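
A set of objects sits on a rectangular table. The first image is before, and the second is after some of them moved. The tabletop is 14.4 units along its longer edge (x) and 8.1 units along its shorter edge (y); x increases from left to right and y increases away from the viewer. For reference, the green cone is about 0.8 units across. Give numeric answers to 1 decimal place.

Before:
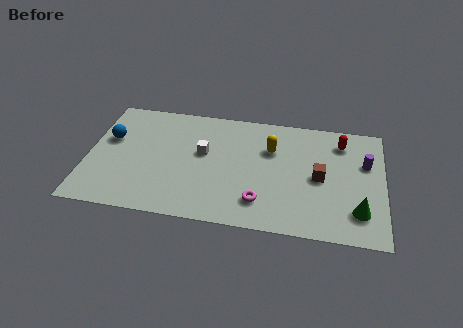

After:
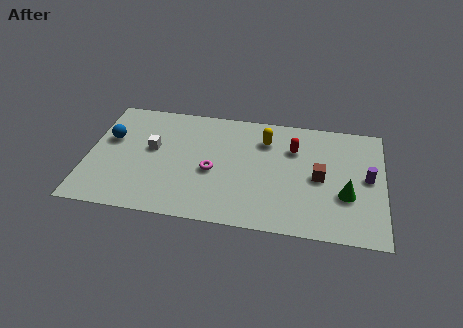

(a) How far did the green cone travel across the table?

1.2

The green cone moved from about (13.2, 1.9) to (12.6, 2.9), a distance of √(0.6² + 1.0²) ≈ 1.2.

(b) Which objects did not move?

the blue sphere and the brown cube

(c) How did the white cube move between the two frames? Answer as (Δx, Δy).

(-2.5, -0.1)

From the two frames, the white cube sits at roughly (5.6, 4.7) before and (3.1, 4.6) after.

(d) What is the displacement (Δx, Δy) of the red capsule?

(-2.3, -0.8)

The red capsule started near (12.3, 6.5) and ended near (10.0, 5.7).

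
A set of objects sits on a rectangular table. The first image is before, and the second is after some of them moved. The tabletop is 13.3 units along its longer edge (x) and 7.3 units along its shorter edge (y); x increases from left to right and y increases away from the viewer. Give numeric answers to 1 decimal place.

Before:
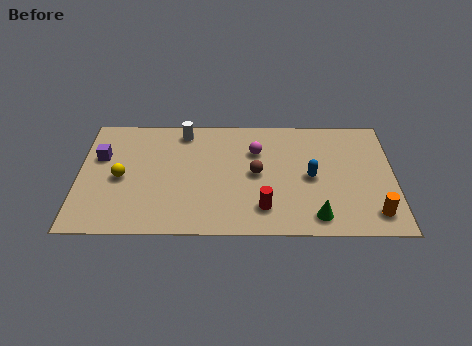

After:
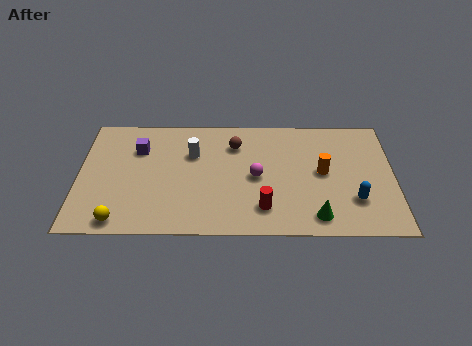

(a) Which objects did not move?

the red cylinder and the green cone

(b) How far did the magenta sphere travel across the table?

1.6

The magenta sphere was near (7.5, 5.1) before and (7.5, 3.5) after, so it travelled √(0.0² + 1.6²) ≈ 1.6 units.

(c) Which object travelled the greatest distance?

the orange cylinder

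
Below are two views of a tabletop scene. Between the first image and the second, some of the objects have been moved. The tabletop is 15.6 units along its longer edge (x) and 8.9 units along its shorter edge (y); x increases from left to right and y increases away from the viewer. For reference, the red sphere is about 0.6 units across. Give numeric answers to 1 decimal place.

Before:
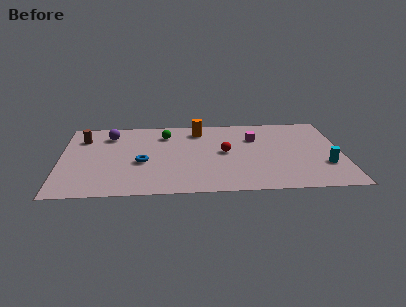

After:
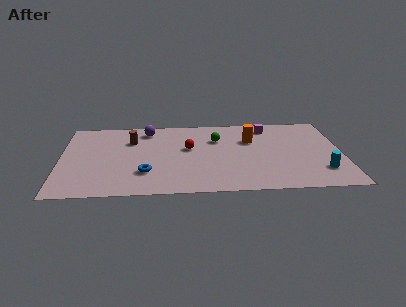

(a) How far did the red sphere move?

2.1

The red sphere was near (9.1, 4.6) before and (7.1, 5.2) after, so it travelled √(2.0² + 0.6²) ≈ 2.1 units.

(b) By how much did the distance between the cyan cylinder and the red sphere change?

+2.1

Before: roughly 5.8 units apart; after: 7.9. That's 2.1 units further apart.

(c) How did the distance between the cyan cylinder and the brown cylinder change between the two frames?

-2.7

They were about 14.0 units apart before and 11.3 after — 2.7 units closer together.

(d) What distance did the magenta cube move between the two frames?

1.5

The magenta cube was near (10.8, 6.2) before and (11.6, 7.5) after, so it travelled √(0.8² + 1.3²) ≈ 1.5 units.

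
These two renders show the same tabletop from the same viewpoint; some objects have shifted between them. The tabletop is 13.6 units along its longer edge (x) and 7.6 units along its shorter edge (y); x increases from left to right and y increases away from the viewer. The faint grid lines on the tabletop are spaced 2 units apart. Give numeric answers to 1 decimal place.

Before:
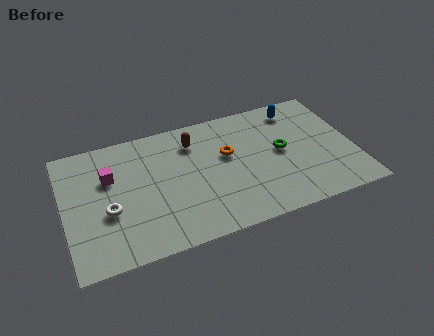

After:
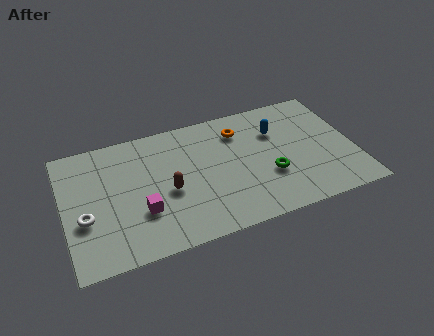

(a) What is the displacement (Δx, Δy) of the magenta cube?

(1.3, -2.5)

The magenta cube started near (2.2, 5.0) and ended near (3.5, 2.5).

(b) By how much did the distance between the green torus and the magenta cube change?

-2.1

The distance was about 8.1 in the first image and 6.0 in the second, so they moved 2.1 units closer together.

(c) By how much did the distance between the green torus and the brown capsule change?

+0.3

The distance was about 4.4 in the first image and 4.7 in the second, so they moved 0.3 units further apart.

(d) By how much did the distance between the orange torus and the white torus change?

+2.2

Before: roughly 5.9 units apart; after: 8.1. That's 2.2 units further apart.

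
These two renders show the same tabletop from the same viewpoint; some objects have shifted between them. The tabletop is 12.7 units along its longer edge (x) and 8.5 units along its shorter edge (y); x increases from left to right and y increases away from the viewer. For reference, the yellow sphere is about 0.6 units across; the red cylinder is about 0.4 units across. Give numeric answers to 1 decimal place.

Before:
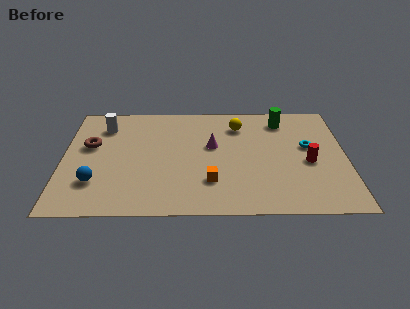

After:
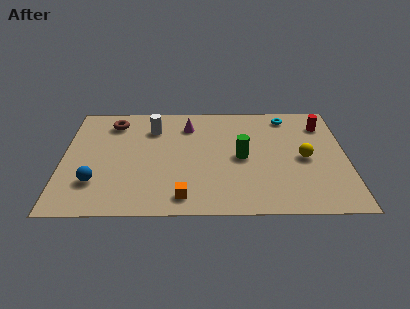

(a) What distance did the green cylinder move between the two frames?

3.5

From (9.9, 7.0) to (8.0, 4.1), the green cylinder covered √(1.9² + 2.9²) ≈ 3.5 units.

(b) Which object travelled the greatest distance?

the yellow sphere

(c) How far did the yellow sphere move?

3.9

The yellow sphere moved from about (7.9, 6.6) to (10.8, 4.0), a distance of √(2.9² + 2.6²) ≈ 3.9.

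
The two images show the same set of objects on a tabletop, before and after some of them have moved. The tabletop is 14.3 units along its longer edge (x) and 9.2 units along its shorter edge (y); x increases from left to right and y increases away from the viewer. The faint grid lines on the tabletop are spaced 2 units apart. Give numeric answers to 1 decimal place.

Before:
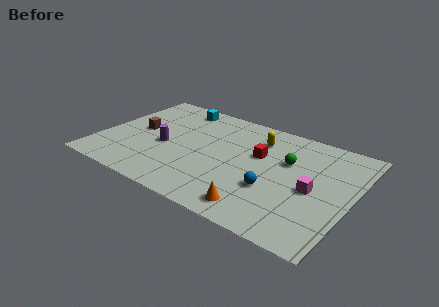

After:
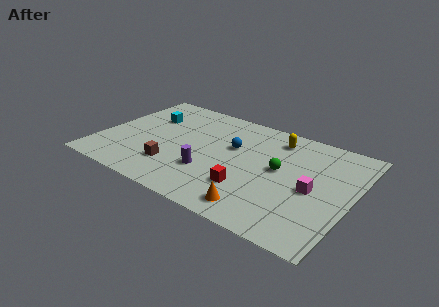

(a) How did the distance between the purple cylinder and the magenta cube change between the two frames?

-2.7

Before: roughly 8.5 units apart; after: 5.8. That's 2.7 units closer together.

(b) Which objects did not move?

the magenta cube and the orange cone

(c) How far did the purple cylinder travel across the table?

3.0

The purple cylinder was near (3.7, 4.0) before and (6.5, 2.9) after, so it travelled √(2.8² + 1.1²) ≈ 3.0 units.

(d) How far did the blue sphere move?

3.7

From (10.1, 3.2) to (7.4, 5.7), the blue sphere covered √(2.7² + 2.5²) ≈ 3.7 units.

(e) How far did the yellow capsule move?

1.1

The yellow capsule was near (8.6, 7.1) before and (9.6, 7.6) after, so it travelled √(1.0² + 0.5²) ≈ 1.1 units.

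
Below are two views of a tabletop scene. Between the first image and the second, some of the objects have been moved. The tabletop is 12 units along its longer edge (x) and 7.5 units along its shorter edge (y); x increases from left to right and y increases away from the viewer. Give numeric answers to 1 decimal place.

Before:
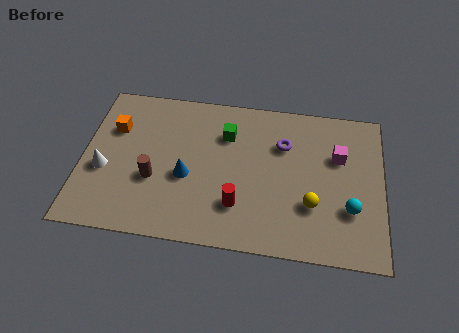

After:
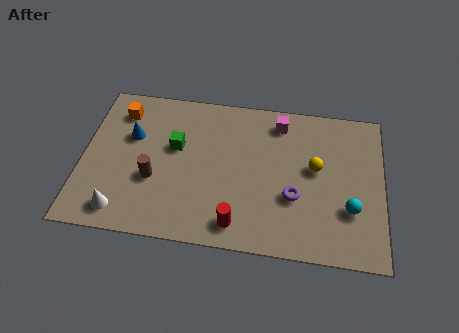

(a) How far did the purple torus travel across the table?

2.5

The purple torus was near (8.0, 5.2) before and (8.5, 2.7) after, so it travelled √(0.5² + 2.5²) ≈ 2.5 units.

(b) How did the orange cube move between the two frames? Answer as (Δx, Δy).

(0.2, 0.9)

From the two frames, the orange cube sits at roughly (1.2, 5.1) before and (1.4, 6.0) after.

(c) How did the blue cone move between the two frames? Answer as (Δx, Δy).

(-2.3, 1.7)

The blue cone started near (4.2, 3.1) and ended near (1.9, 4.8).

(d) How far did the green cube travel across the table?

2.2

The green cube moved from about (5.7, 5.4) to (3.7, 4.5), a distance of √(2.0² + 0.9²) ≈ 2.2.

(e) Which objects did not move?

the cyan sphere and the brown cylinder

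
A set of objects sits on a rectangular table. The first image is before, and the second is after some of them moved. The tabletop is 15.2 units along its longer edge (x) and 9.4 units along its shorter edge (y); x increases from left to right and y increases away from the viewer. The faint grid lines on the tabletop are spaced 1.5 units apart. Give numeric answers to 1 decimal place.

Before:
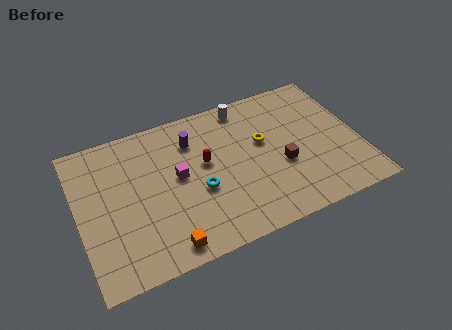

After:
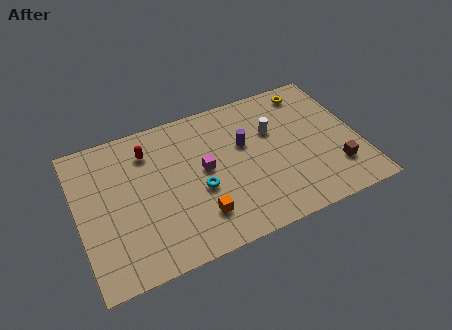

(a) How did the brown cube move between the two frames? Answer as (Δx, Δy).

(2.8, -1.3)

The brown cube was at about (10.9, 3.7) and moved to about (13.7, 2.4).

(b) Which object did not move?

the cyan torus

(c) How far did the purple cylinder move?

3.0

The purple cylinder was near (6.4, 7.1) before and (9.1, 5.8) after, so it travelled √(2.7² + 1.3²) ≈ 3.0 units.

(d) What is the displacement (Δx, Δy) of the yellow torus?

(2.9, 2.5)

The yellow torus started near (10.1, 5.6) and ended near (13.0, 8.1).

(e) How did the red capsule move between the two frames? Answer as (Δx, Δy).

(-2.9, 1.9)

The red capsule was at about (6.9, 5.4) and moved to about (4.0, 7.3).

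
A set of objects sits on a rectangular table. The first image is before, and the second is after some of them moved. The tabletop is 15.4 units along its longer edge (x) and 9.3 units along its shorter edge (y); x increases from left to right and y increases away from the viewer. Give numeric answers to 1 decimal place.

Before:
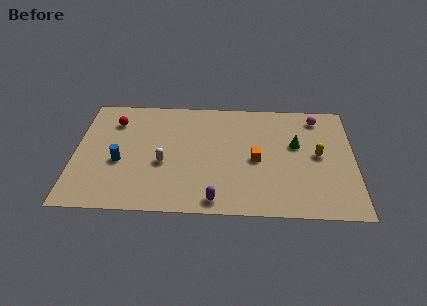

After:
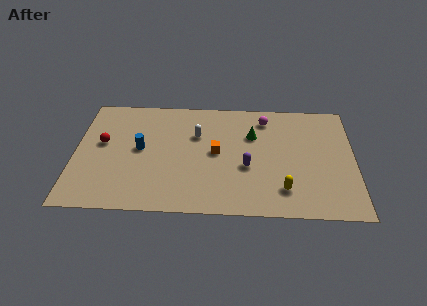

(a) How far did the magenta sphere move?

2.9

From (13.4, 7.9) to (10.5, 7.7), the magenta sphere covered √(2.9² + 0.2²) ≈ 2.9 units.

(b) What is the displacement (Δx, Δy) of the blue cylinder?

(1.1, 1.1)

The blue cylinder started near (2.5, 3.8) and ended near (3.6, 4.9).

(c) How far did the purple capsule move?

3.2

The purple capsule was near (7.8, 1.0) before and (9.5, 3.7) after, so it travelled √(1.7² + 2.7²) ≈ 3.2 units.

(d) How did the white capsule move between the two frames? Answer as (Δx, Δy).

(1.8, 2.4)

The white capsule was at about (4.9, 3.8) and moved to about (6.7, 6.2).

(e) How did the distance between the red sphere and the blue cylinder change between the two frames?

-1.2

They were about 3.3 units apart before and 2.1 after — 1.2 units closer together.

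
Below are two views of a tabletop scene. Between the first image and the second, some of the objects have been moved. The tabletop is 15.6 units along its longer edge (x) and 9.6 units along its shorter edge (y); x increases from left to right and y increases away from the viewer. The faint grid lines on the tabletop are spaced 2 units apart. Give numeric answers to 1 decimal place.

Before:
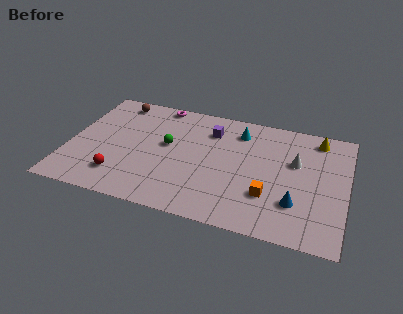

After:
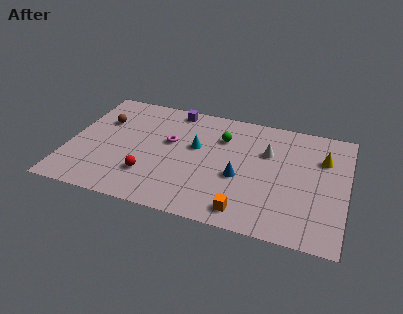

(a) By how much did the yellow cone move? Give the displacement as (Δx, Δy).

(0.4, -1.6)

The yellow cone was at about (13.8, 8.3) and moved to about (14.2, 6.7).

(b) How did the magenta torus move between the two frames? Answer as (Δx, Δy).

(0.9, -3.1)

The magenta torus started near (4.7, 8.8) and ended near (5.6, 5.7).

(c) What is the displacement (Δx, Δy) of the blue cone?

(-3.2, 1.2)

From the two frames, the blue cone sits at roughly (12.9, 2.7) before and (9.7, 3.9) after.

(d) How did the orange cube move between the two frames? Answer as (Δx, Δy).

(-1.2, -1.6)

From the two frames, the orange cube sits at roughly (11.4, 2.9) before and (10.2, 1.3) after.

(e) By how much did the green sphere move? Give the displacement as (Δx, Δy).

(3.0, 1.5)

From the two frames, the green sphere sits at roughly (5.5, 5.4) before and (8.5, 6.9) after.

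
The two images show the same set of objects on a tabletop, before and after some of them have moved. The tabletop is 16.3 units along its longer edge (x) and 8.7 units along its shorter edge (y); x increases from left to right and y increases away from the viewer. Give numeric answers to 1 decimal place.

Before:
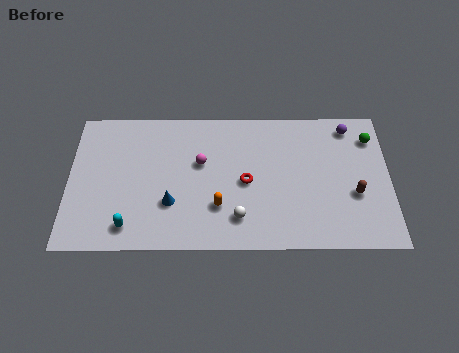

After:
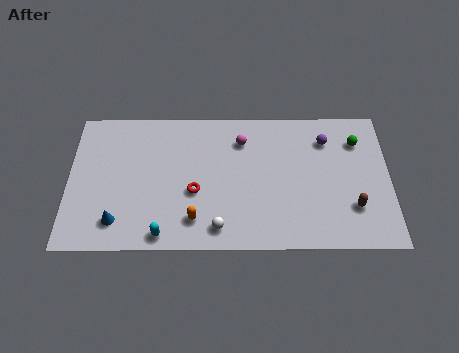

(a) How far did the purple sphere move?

1.4

The purple sphere was near (14.3, 7.5) before and (13.1, 6.7) after, so it travelled √(1.2² + 0.8²) ≈ 1.4 units.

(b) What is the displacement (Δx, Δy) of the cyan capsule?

(1.7, -0.5)

The cyan capsule was at about (3.1, 1.4) and moved to about (4.8, 0.9).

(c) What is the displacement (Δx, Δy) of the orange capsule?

(-1.2, -0.8)

From the two frames, the orange capsule sits at roughly (7.6, 2.6) before and (6.4, 1.8) after.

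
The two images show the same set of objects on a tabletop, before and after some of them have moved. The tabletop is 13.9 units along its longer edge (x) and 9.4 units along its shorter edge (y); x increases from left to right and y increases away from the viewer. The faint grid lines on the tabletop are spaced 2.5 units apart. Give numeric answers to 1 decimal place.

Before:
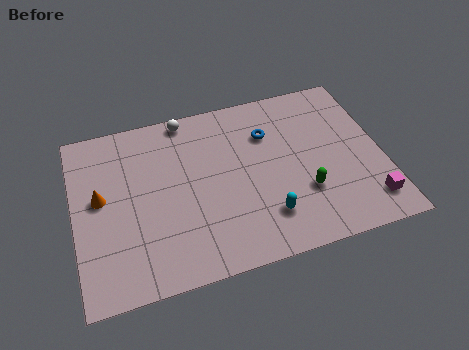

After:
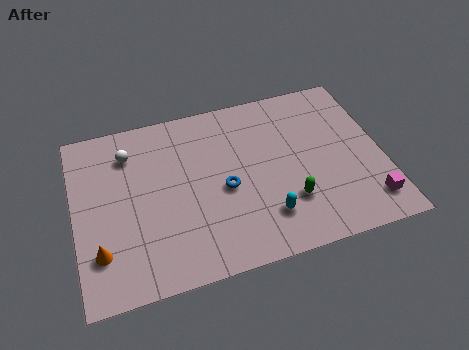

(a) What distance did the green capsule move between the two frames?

0.8

The green capsule was near (10.2, 3.0) before and (9.5, 2.7) after, so it travelled √(0.7² + 0.3²) ≈ 0.8 units.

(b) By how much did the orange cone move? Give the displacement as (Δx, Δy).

(-0.2, -2.8)

The orange cone started near (1.2, 5.2) and ended near (1.0, 2.4).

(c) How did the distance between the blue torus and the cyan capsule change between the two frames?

-1.9

The distance was about 4.5 in the first image and 2.6 in the second, so they moved 1.9 units closer together.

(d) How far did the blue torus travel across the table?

3.3

The blue torus was near (8.9, 6.7) before and (6.7, 4.2) after, so it travelled √(2.2² + 2.5²) ≈ 3.3 units.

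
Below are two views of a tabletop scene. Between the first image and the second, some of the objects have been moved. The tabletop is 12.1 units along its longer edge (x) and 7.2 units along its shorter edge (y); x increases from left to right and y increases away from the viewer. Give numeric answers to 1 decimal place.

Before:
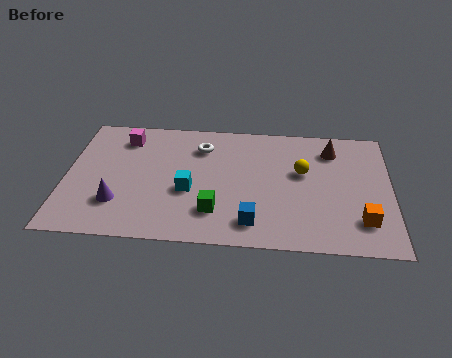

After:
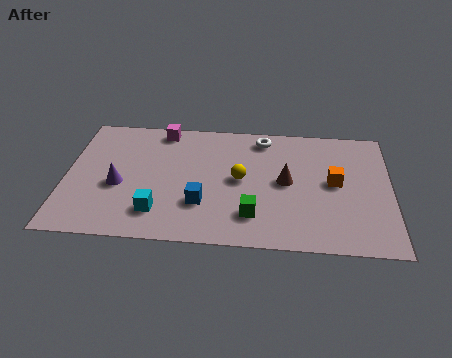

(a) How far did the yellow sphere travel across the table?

2.4

From (8.8, 4.3) to (6.5, 3.7), the yellow sphere covered √(2.3² + 0.6²) ≈ 2.4 units.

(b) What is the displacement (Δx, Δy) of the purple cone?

(0.0, 1.0)

The purple cone started near (2.0, 2.0) and ended near (2.0, 3.0).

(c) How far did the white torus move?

2.4

The white torus moved from about (5.0, 5.5) to (7.3, 6.2), a distance of √(2.3² + 0.7²) ≈ 2.4.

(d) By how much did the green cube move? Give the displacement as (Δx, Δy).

(1.4, -0.1)

From the two frames, the green cube sits at roughly (5.6, 1.8) before and (7.0, 1.7) after.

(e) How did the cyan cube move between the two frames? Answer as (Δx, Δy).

(-1.1, -1.3)

The cyan cube started near (4.6, 2.9) and ended near (3.5, 1.6).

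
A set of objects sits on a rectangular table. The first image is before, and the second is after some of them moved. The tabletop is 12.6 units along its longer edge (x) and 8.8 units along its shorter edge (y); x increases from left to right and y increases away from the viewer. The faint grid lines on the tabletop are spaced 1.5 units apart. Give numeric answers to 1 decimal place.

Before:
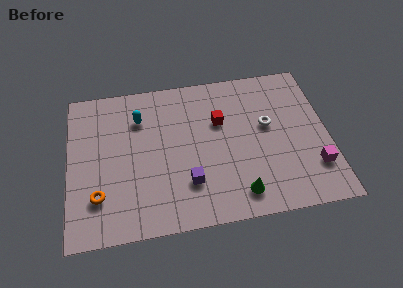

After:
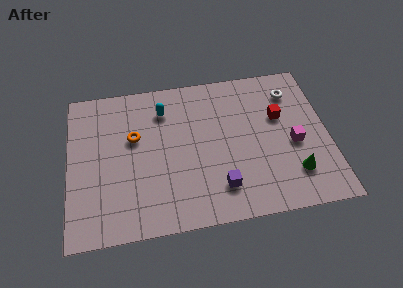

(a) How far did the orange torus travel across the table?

3.6

From (1.4, 2.3) to (3.2, 5.4), the orange torus covered √(1.8² + 3.1²) ≈ 3.6 units.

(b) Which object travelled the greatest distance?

the orange torus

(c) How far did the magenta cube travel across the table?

1.7

From (11.8, 2.3) to (10.9, 3.8), the magenta cube covered √(0.9² + 1.5²) ≈ 1.7 units.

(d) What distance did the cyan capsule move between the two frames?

1.2

The cyan capsule moved from about (3.5, 6.5) to (4.7, 6.8), a distance of √(1.2² + 0.3²) ≈ 1.2.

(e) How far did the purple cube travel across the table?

1.6

The purple cube moved from about (5.7, 2.4) to (7.2, 1.9), a distance of √(1.5² + 0.5²) ≈ 1.6.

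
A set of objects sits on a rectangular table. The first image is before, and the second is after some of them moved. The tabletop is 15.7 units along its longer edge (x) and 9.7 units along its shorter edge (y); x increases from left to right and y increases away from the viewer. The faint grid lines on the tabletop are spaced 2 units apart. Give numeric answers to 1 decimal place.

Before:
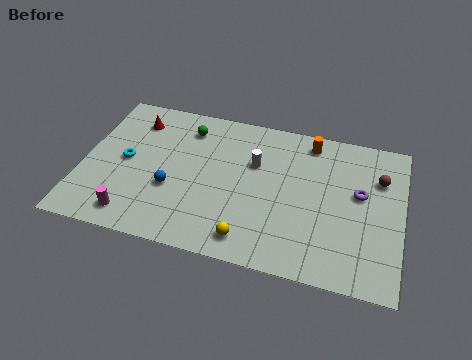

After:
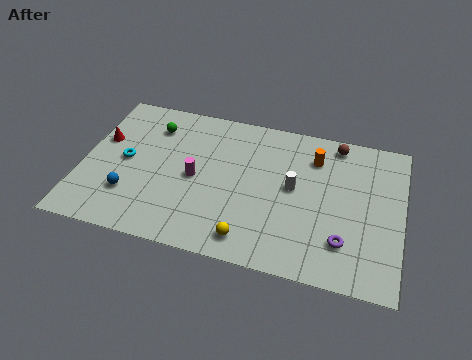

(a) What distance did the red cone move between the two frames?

2.3

The red cone moved from about (2.3, 7.7) to (0.8, 6.0), a distance of √(1.5² + 1.7²) ≈ 2.3.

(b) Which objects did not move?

the cyan torus and the yellow sphere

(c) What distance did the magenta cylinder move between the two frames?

4.3

The magenta cylinder was near (2.8, 1.4) before and (5.6, 4.6) after, so it travelled √(2.8² + 3.2²) ≈ 4.3 units.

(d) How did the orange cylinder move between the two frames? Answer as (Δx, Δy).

(0.3, -1.0)

From the two frames, the orange cylinder sits at roughly (11.0, 8.4) before and (11.3, 7.4) after.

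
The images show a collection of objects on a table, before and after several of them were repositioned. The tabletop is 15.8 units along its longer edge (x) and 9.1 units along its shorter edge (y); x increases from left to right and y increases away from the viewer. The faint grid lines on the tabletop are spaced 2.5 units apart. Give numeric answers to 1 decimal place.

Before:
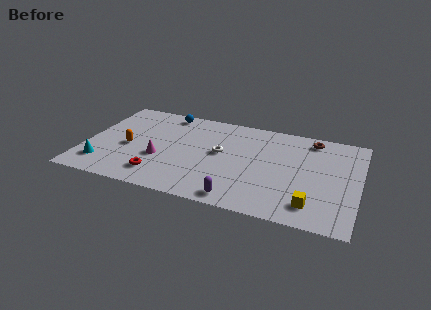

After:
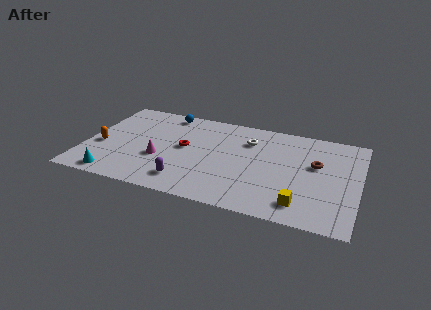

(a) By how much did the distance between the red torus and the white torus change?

-0.6

They were about 4.6 units apart before and 4.0 after — 0.6 units closer together.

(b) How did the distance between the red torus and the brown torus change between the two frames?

-2.8

Before: roughly 10.4 units apart; after: 7.6. That's 2.8 units closer together.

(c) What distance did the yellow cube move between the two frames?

0.6

From (13.3, 1.7) to (12.7, 1.6), the yellow cube covered √(0.6² + 0.1²) ≈ 0.6 units.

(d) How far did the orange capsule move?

1.6

The orange capsule moved from about (2.5, 4.0) to (0.9, 3.7), a distance of √(1.6² + 0.3²) ≈ 1.6.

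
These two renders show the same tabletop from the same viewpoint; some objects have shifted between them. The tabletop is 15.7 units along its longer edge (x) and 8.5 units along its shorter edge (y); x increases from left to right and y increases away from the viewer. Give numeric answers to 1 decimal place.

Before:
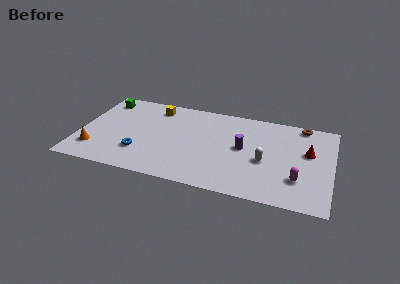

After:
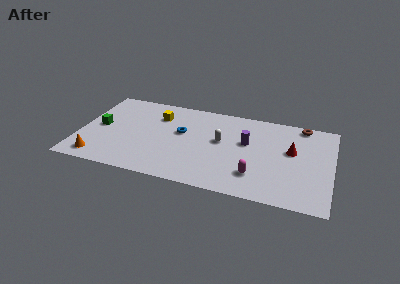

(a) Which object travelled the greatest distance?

the blue torus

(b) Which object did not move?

the brown torus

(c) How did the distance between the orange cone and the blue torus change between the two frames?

+3.4

The distance was about 2.8 in the first image and 6.2 in the second, so they moved 3.4 units further apart.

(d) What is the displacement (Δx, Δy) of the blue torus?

(2.4, 2.6)

The blue torus started near (3.9, 2.4) and ended near (6.3, 5.0).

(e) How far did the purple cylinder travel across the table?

0.6

The purple cylinder was near (10.2, 4.5) before and (10.4, 5.1) after, so it travelled √(0.2² + 0.6²) ≈ 0.6 units.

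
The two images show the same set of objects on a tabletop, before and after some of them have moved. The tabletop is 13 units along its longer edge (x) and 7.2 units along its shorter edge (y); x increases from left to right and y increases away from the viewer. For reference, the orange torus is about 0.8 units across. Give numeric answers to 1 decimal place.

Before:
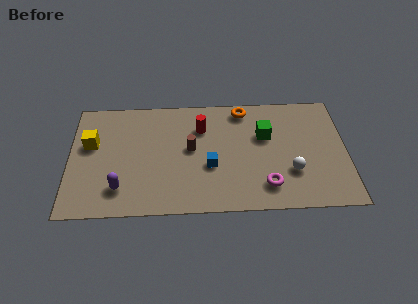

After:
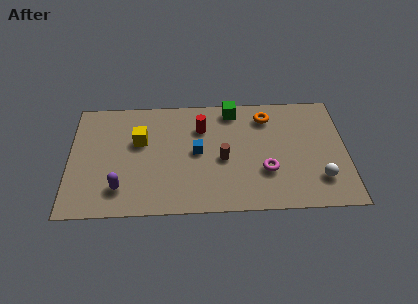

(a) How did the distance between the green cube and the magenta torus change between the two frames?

+1.1

They were about 3.1 units apart before and 4.2 after — 1.1 units further apart.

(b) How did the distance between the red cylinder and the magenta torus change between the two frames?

-0.7

They were about 4.8 units apart before and 4.1 after — 0.7 units closer together.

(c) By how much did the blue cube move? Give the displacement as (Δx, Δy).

(-0.6, 0.9)

The blue cube was at about (6.6, 2.8) and moved to about (6.0, 3.7).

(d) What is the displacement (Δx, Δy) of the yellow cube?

(2.3, 0.1)

From the two frames, the yellow cube sits at roughly (1.0, 4.4) before and (3.3, 4.5) after.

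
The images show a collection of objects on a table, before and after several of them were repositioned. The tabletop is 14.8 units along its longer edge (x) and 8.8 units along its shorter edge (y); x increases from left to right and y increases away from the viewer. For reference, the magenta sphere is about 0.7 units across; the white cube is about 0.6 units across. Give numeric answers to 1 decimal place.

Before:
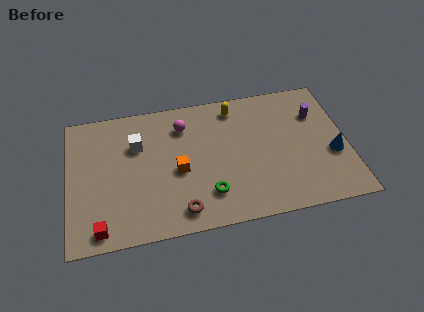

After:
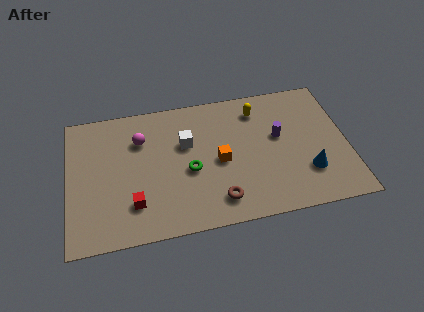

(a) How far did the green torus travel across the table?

1.9

The green torus moved from about (7.3, 2.1) to (6.4, 3.8), a distance of √(0.9² + 1.7²) ≈ 1.9.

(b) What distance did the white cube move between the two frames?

2.6

The white cube moved from about (3.7, 6.0) to (6.3, 5.6), a distance of √(2.6² + 0.4²) ≈ 2.6.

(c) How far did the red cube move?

2.2

The red cube moved from about (1.6, 1.0) to (3.4, 2.2), a distance of √(1.8² + 1.2²) ≈ 2.2.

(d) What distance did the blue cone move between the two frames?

1.7

The blue cone was near (14.0, 3.4) before and (12.6, 2.5) after, so it travelled √(1.4² + 0.9²) ≈ 1.7 units.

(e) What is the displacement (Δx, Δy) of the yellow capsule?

(1.2, -0.4)

From the two frames, the yellow capsule sits at roughly (9.0, 7.5) before and (10.2, 7.1) after.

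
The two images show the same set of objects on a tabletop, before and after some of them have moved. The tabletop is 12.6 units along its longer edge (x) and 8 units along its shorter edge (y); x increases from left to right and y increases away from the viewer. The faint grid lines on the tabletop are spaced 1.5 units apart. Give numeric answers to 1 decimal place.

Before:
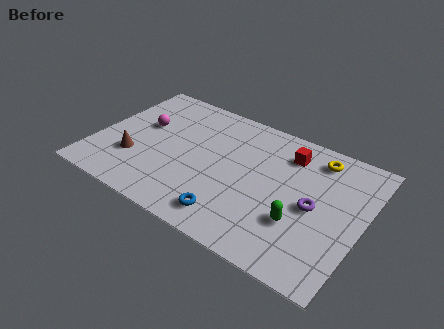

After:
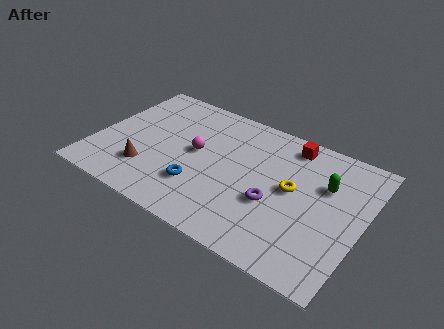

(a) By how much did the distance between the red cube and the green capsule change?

-1.4

The distance was about 3.9 in the first image and 2.5 in the second, so they moved 1.4 units closer together.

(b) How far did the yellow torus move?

2.5

The yellow torus moved from about (10.1, 6.7) to (9.3, 4.3), a distance of √(0.8² + 2.4²) ≈ 2.5.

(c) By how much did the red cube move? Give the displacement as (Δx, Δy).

(0.0, 0.6)

From the two frames, the red cube sits at roughly (8.8, 6.3) before and (8.8, 6.9) after.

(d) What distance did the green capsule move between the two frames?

2.8

The green capsule was near (9.9, 2.6) before and (10.7, 5.3) after, so it travelled √(0.8² + 2.7²) ≈ 2.8 units.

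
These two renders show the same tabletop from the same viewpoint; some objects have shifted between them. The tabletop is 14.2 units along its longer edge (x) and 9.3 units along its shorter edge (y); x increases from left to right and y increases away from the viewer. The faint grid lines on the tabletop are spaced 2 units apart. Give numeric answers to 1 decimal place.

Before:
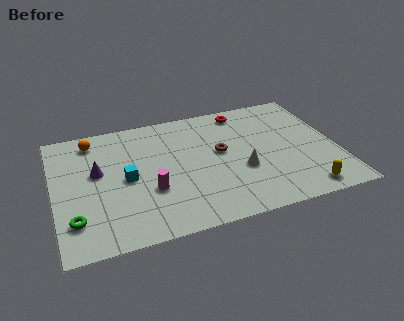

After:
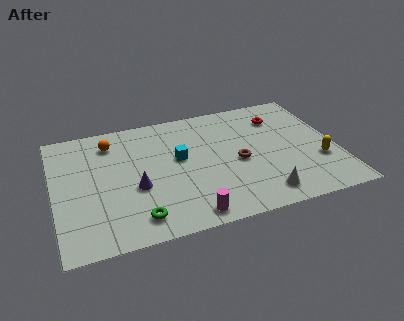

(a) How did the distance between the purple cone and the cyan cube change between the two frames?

+1.1

They were about 1.7 units apart before and 2.8 after — 1.1 units further apart.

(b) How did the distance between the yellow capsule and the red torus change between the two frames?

-3.1

Before: roughly 7.4 units apart; after: 4.3. That's 3.1 units closer together.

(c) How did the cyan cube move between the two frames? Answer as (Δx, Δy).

(2.7, 0.8)

From the two frames, the cyan cube sits at roughly (3.6, 4.5) before and (6.3, 5.3) after.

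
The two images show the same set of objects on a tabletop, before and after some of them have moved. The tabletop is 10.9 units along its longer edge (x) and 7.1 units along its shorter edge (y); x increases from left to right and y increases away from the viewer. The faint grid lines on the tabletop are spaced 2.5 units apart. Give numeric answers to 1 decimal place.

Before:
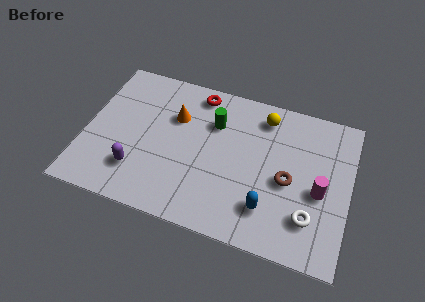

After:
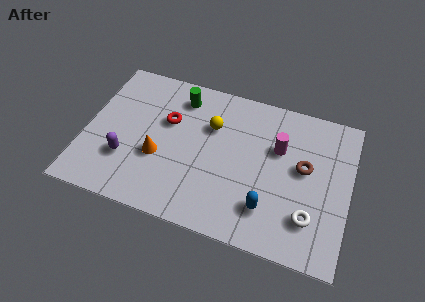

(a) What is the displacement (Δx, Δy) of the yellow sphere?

(-2.1, -1.1)

The yellow sphere started near (7.2, 5.9) and ended near (5.1, 4.8).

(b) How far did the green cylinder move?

1.7

From (5.2, 5.0) to (3.7, 5.8), the green cylinder covered √(1.5² + 0.8²) ≈ 1.7 units.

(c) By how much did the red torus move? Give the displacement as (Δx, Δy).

(-1.1, -1.7)

The red torus was at about (4.4, 6.2) and moved to about (3.3, 4.5).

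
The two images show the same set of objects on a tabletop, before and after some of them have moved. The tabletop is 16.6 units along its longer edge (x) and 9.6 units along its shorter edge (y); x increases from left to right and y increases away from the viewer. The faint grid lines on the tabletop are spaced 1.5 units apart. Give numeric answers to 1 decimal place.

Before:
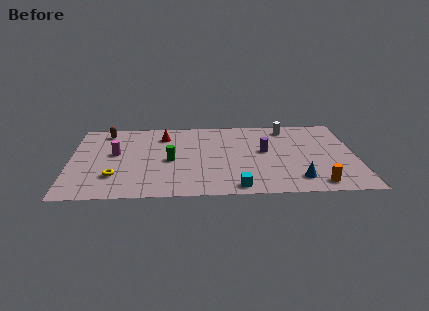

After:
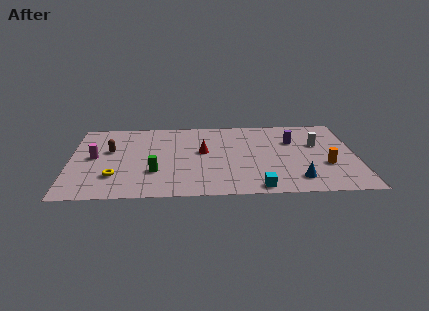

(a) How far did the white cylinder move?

2.8

The white cylinder moved from about (12.7, 8.2) to (14.4, 6.0), a distance of √(1.7² + 2.2²) ≈ 2.8.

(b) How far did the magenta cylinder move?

1.3

The magenta cylinder moved from about (2.6, 5.4) to (1.4, 5.0), a distance of √(1.2² + 0.4²) ≈ 1.3.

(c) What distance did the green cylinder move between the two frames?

1.7

The green cylinder moved from about (5.8, 4.4) to (4.9, 3.0), a distance of √(0.9² + 1.4²) ≈ 1.7.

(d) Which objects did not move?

the blue cone and the yellow torus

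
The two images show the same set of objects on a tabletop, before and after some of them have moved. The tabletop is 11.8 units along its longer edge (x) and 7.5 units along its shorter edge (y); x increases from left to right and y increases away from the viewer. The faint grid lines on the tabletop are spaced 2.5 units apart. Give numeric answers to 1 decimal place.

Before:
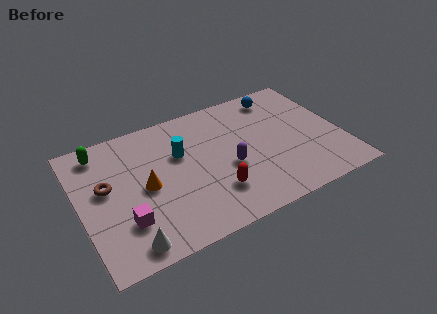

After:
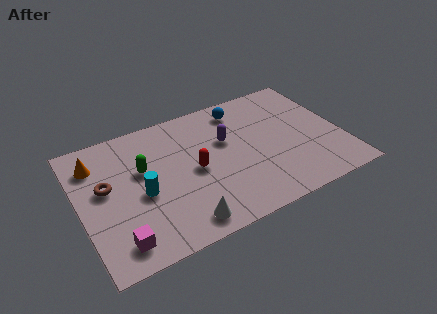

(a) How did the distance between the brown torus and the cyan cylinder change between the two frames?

-1.6

The distance was about 3.4 in the first image and 1.8 in the second, so they moved 1.6 units closer together.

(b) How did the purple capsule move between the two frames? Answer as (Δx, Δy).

(0.1, 1.6)

From the two frames, the purple capsule sits at roughly (6.6, 3.1) before and (6.7, 4.7) after.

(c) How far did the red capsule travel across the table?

1.7

The red capsule was near (5.8, 2.0) before and (5.1, 3.6) after, so it travelled √(0.7² + 1.6²) ≈ 1.7 units.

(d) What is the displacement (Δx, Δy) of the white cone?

(2.4, 0.1)

From the two frames, the white cone sits at roughly (1.8, 0.9) before and (4.2, 1.0) after.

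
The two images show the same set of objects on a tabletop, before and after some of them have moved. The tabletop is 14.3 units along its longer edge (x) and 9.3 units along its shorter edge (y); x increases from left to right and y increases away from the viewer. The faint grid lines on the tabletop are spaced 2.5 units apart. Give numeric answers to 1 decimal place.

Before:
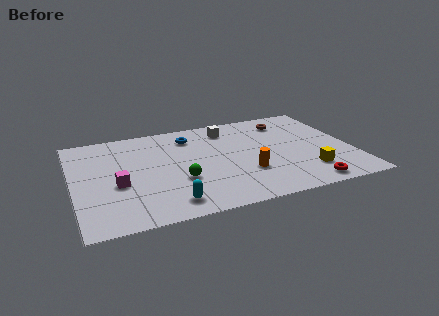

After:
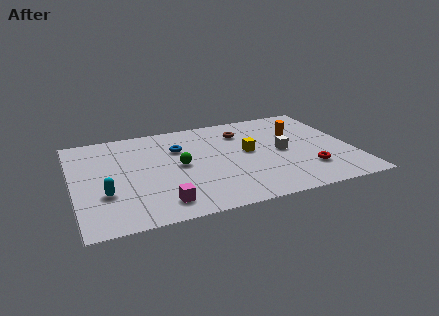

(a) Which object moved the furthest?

the orange cylinder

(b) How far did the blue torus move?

1.2

The blue torus moved from about (6.2, 7.4) to (5.5, 6.4), a distance of √(0.7² + 1.0²) ≈ 1.2.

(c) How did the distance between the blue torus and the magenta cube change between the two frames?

-0.3

They were about 5.4 units apart before and 5.1 after — 0.3 units closer together.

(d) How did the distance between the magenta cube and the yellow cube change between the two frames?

-3.8

Before: roughly 9.7 units apart; after: 5.9. That's 3.8 units closer together.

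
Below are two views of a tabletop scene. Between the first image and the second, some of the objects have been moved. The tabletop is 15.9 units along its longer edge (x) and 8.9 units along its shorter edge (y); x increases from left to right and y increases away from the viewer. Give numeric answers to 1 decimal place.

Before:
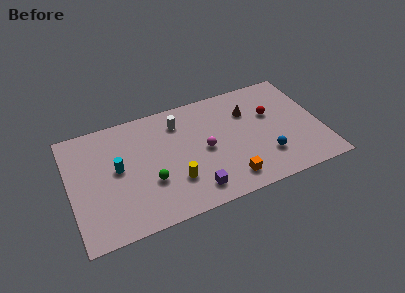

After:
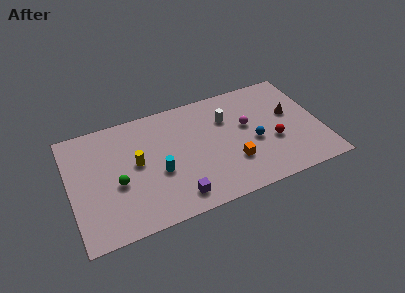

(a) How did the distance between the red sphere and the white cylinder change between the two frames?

-2.1

Before: roughly 6.0 units apart; after: 3.9. That's 2.1 units closer together.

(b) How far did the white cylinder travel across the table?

3.1

The white cylinder was near (7.1, 7.0) before and (10.1, 6.2) after, so it travelled √(3.0² + 0.8²) ≈ 3.1 units.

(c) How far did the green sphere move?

2.1

From (4.9, 3.1) to (2.9, 3.7), the green sphere covered √(2.0² + 0.6²) ≈ 2.1 units.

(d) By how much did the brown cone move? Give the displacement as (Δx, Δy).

(2.6, -1.1)

From the two frames, the brown cone sits at roughly (11.5, 6.3) before and (14.1, 5.2) after.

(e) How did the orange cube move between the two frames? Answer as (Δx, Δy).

(0.4, 1.2)

The orange cube was at about (9.7, 1.5) and moved to about (10.1, 2.7).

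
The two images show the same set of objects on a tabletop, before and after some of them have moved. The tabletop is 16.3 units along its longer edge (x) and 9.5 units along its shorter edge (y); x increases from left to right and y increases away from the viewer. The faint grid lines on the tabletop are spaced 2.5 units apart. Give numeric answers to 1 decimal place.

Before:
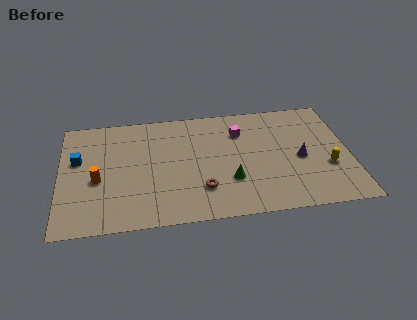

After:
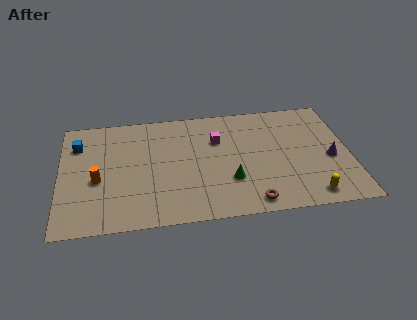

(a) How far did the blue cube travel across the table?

1.3

The blue cube was near (1.0, 5.8) before and (1.0, 7.1) after, so it travelled √(0.0² + 1.3²) ≈ 1.3 units.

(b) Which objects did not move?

the green cone and the orange cylinder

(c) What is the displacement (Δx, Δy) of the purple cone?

(1.7, -0.2)

From the two frames, the purple cone sits at roughly (13.5, 4.3) before and (15.2, 4.1) after.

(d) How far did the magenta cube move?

1.4

From (10.2, 7.0) to (8.9, 6.5), the magenta cube covered √(1.3² + 0.5²) ≈ 1.4 units.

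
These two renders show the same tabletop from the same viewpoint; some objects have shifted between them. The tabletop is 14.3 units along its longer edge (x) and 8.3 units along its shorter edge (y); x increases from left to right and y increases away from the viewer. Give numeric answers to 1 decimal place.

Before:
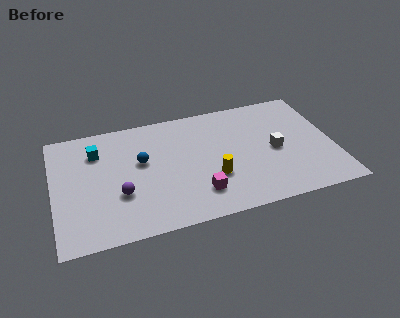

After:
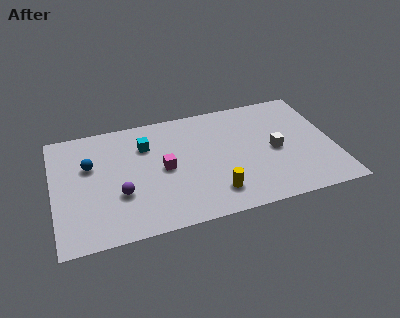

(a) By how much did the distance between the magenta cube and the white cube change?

+1.1

They were about 4.6 units apart before and 5.7 after — 1.1 units further apart.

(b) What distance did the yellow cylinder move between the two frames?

1.1

The yellow cylinder moved from about (8.0, 2.8) to (8.0, 1.7), a distance of √(0.0² + 1.1²) ≈ 1.1.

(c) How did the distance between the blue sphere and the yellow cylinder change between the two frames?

+3.0

Before: roughly 4.1 units apart; after: 7.1. That's 3.0 units further apart.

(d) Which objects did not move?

the purple sphere and the white cube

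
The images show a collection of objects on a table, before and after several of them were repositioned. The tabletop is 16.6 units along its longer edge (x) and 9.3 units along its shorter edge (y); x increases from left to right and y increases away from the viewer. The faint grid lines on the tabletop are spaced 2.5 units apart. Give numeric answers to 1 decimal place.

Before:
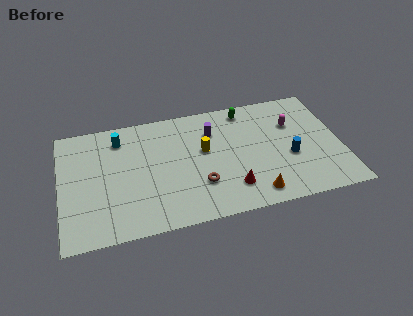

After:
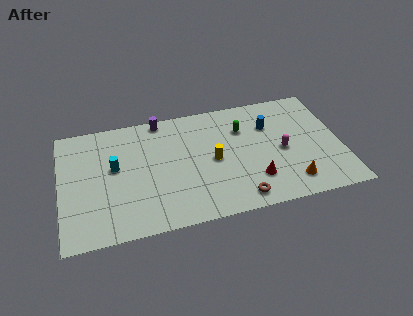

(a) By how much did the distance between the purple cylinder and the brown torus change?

+4.3

They were about 4.1 units apart before and 8.4 after — 4.3 units further apart.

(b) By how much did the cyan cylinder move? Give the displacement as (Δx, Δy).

(-0.4, -2.2)

The cyan cylinder started near (3.6, 7.5) and ended near (3.2, 5.3).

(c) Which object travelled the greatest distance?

the purple cylinder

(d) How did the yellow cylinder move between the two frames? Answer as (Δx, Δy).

(0.5, -0.9)

The yellow cylinder was at about (8.5, 5.4) and moved to about (9.0, 4.5).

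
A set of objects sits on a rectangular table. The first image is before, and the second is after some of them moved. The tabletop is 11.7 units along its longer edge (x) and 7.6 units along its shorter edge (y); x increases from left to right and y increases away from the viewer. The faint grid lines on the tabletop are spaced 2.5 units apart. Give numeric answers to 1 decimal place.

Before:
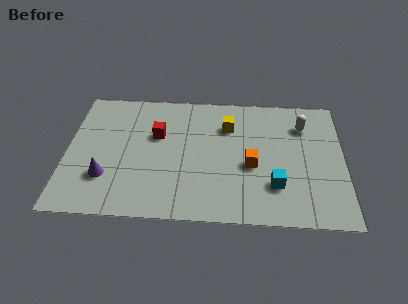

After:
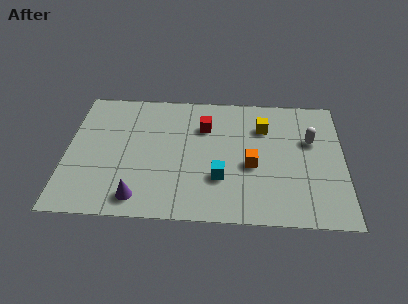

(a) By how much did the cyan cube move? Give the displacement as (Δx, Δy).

(-2.3, 0.3)

From the two frames, the cyan cube sits at roughly (8.8, 2.1) before and (6.5, 2.4) after.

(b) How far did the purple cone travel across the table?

1.8

From (1.7, 2.2) to (3.1, 1.1), the purple cone covered √(1.4² + 1.1²) ≈ 1.8 units.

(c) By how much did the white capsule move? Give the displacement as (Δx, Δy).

(0.3, -0.9)

The white capsule was at about (10.0, 5.7) and moved to about (10.3, 4.8).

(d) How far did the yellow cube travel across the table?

1.5

From (6.8, 5.5) to (8.3, 5.5), the yellow cube covered √(1.5² + 0.0²) ≈ 1.5 units.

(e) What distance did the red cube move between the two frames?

2.1

The red cube was near (3.8, 4.8) before and (5.8, 5.4) after, so it travelled √(2.0² + 0.6²) ≈ 2.1 units.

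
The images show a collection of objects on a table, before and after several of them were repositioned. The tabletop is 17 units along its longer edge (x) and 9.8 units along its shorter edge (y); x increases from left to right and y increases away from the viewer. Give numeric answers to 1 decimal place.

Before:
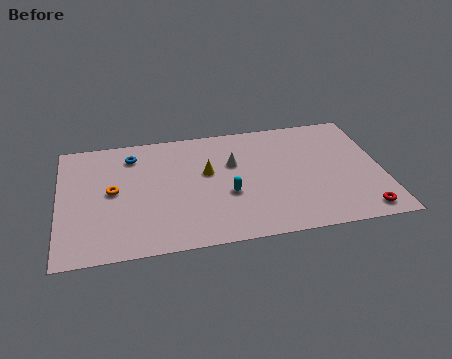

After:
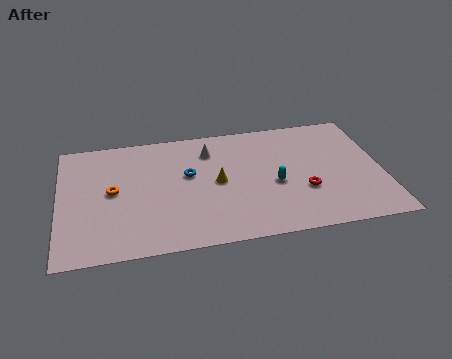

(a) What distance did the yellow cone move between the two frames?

1.0

From (7.8, 5.8) to (8.3, 4.9), the yellow cone covered √(0.5² + 0.9²) ≈ 1.0 units.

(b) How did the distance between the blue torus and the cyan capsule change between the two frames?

-1.6

They were about 6.4 units apart before and 4.8 after — 1.6 units closer together.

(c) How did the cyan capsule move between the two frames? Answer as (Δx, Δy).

(2.5, 0.4)

The cyan capsule started near (8.8, 3.8) and ended near (11.3, 4.2).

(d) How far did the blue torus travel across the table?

3.6

The blue torus was near (3.9, 7.9) before and (6.8, 5.8) after, so it travelled √(2.9² + 2.1²) ≈ 3.6 units.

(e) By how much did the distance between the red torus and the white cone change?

-1.9

They were about 8.3 units apart before and 6.4 after — 1.9 units closer together.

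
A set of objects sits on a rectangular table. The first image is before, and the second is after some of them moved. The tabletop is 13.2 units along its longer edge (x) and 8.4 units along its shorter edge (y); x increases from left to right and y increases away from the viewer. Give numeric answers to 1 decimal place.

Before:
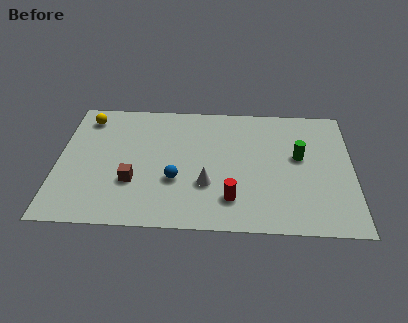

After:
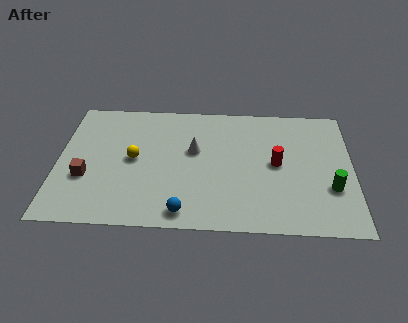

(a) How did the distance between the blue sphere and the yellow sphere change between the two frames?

-1.7

The distance was about 5.7 in the first image and 4.0 in the second, so they moved 1.7 units closer together.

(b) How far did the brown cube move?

2.1

From (3.4, 2.8) to (1.3, 3.0), the brown cube covered √(2.1² + 0.2²) ≈ 2.1 units.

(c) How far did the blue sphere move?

2.0

The blue sphere moved from about (5.3, 3.0) to (5.7, 1.0), a distance of √(0.4² + 2.0²) ≈ 2.0.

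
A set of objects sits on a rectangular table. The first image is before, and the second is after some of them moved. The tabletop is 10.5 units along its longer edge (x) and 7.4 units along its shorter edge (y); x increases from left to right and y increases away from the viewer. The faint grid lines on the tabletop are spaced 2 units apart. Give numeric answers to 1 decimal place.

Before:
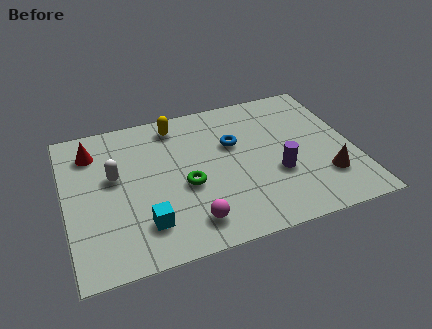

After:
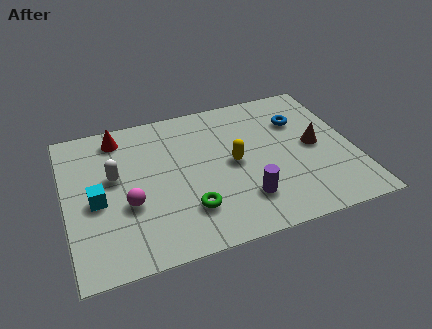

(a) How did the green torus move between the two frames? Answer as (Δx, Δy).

(0.0, -1.2)

From the two frames, the green torus sits at roughly (4.3, 3.1) before and (4.3, 1.9) after.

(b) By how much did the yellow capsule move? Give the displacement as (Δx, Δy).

(1.9, -2.6)

From the two frames, the yellow capsule sits at roughly (4.2, 6.3) before and (6.1, 3.7) after.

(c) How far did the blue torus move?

2.5

The blue torus was near (6.2, 4.7) before and (8.7, 5.2) after, so it travelled √(2.5² + 0.5²) ≈ 2.5 units.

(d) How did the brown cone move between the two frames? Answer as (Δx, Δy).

(-0.2, 1.7)

From the two frames, the brown cone sits at roughly (9.3, 2.0) before and (9.1, 3.7) after.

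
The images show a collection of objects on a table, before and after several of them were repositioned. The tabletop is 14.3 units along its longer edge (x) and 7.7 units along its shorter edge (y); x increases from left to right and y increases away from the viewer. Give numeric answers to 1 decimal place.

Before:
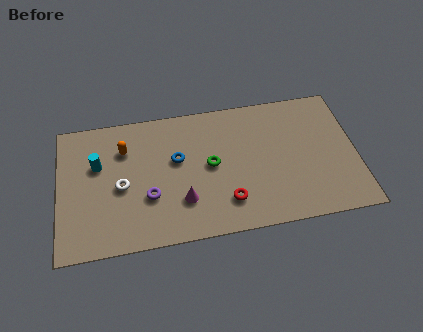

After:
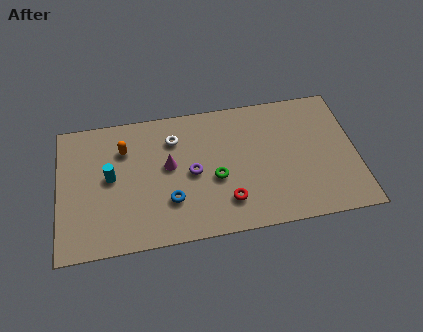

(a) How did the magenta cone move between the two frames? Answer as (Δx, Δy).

(-0.6, 2.1)

The magenta cone started near (5.9, 2.2) and ended near (5.3, 4.3).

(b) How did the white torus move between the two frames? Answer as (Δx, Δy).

(2.6, 2.3)

The white torus was at about (3.0, 3.5) and moved to about (5.6, 5.8).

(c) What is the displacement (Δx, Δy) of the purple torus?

(2.1, 1.0)

From the two frames, the purple torus sits at roughly (4.3, 2.7) before and (6.4, 3.7) after.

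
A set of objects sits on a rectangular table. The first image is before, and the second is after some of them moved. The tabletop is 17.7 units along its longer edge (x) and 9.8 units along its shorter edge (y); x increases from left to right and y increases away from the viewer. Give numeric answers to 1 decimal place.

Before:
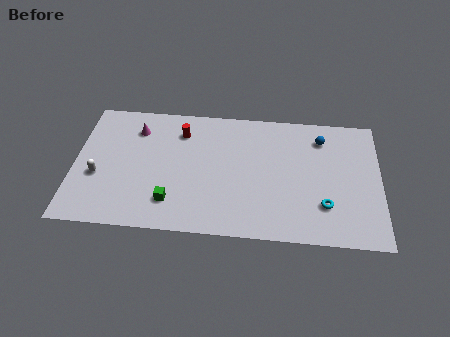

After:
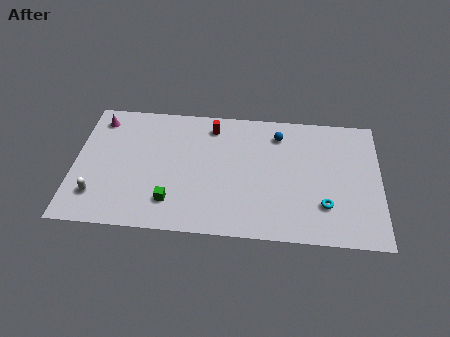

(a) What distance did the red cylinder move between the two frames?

1.9

From (6.1, 7.6) to (7.9, 8.2), the red cylinder covered √(1.8² + 0.6²) ≈ 1.9 units.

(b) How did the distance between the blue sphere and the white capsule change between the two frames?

-1.7

They were about 13.5 units apart before and 11.8 after — 1.7 units closer together.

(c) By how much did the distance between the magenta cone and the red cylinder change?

+4.0

They were about 2.6 units apart before and 6.6 after — 4.0 units further apart.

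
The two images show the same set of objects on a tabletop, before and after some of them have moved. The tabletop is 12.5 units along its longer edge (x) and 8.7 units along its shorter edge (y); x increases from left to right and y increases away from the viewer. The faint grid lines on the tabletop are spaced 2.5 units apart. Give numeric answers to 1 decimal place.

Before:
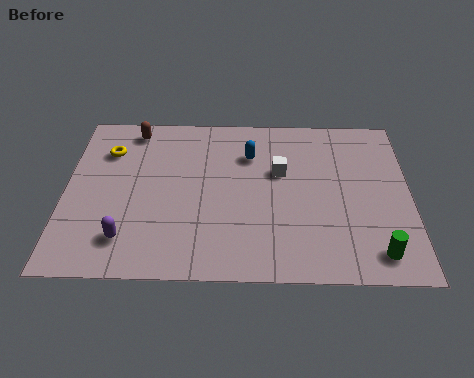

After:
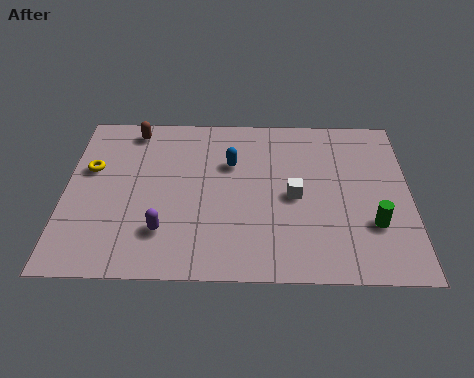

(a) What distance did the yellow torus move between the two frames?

1.2

The yellow torus was near (1.5, 6.4) before and (0.9, 5.4) after, so it travelled √(0.6² + 1.0²) ≈ 1.2 units.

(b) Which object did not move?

the brown capsule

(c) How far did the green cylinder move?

1.4

The green cylinder was near (11.2, 1.3) before and (11.1, 2.7) after, so it travelled √(0.1² + 1.4²) ≈ 1.4 units.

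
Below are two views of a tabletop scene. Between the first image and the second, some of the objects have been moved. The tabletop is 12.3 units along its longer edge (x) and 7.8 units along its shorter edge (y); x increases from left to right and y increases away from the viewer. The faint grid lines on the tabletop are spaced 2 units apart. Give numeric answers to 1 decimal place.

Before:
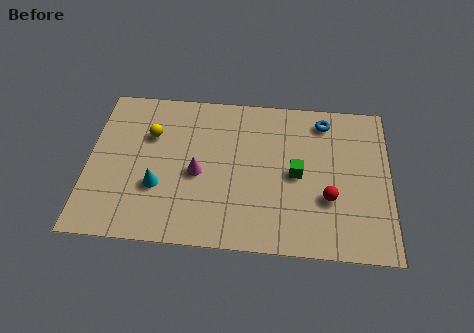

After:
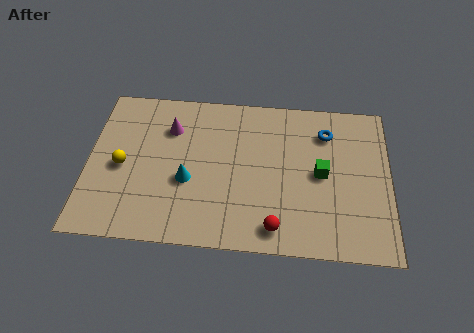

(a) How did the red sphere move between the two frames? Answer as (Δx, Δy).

(-2.1, -1.6)

From the two frames, the red sphere sits at roughly (9.8, 2.7) before and (7.7, 1.1) after.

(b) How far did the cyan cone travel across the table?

1.3

The cyan cone was near (2.9, 2.7) before and (4.1, 3.1) after, so it travelled √(1.2² + 0.4²) ≈ 1.3 units.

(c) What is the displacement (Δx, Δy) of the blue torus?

(0.1, -0.6)

The blue torus started near (9.6, 6.6) and ended near (9.7, 6.0).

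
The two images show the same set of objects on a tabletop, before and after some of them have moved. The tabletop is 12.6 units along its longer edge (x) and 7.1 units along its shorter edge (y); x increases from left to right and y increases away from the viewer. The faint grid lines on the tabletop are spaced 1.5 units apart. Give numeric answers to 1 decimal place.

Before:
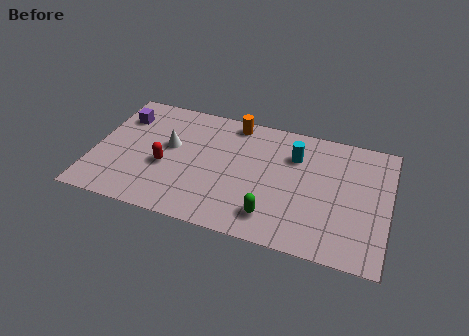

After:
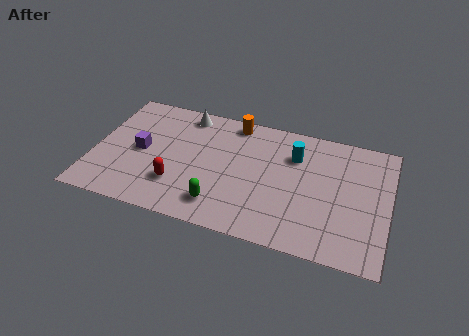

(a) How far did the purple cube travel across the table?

2.1

The purple cube was near (1.0, 5.3) before and (2.0, 3.5) after, so it travelled √(1.0² + 1.8²) ≈ 2.1 units.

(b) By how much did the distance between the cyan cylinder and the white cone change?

-0.5

Before: roughly 5.4 units apart; after: 4.9. That's 0.5 units closer together.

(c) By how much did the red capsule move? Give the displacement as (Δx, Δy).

(0.6, -0.9)

The red capsule started near (3.1, 2.9) and ended near (3.7, 2.0).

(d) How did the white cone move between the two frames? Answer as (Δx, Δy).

(0.5, 2.1)

The white cone started near (3.2, 4.1) and ended near (3.7, 6.2).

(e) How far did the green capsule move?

2.2

From (7.8, 1.4) to (5.6, 1.4), the green capsule covered √(2.2² + 0.0²) ≈ 2.2 units.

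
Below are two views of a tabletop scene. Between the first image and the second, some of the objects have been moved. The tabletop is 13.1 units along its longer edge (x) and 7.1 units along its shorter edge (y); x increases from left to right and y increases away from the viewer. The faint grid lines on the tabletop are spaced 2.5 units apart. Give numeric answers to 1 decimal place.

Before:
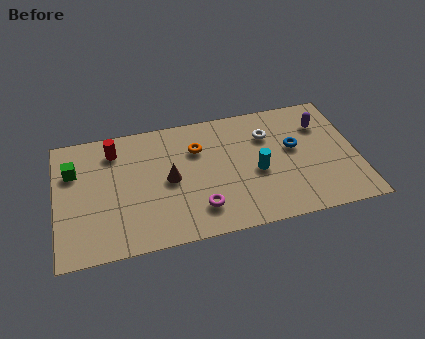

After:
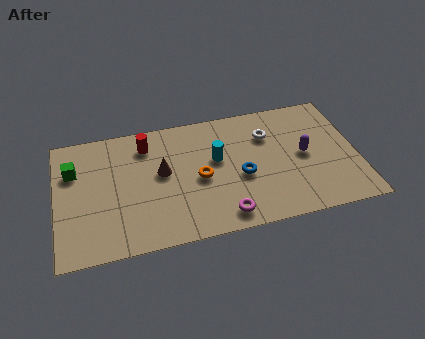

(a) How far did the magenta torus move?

1.2

The magenta torus was near (6.1, 1.6) before and (7.1, 1.0) after, so it travelled √(1.0² + 0.6²) ≈ 1.2 units.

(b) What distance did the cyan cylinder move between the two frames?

2.0

From (8.7, 3.1) to (7.0, 4.2), the cyan cylinder covered √(1.7² + 1.1²) ≈ 2.0 units.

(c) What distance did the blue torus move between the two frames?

2.6

The blue torus was near (10.4, 4.1) before and (8.0, 3.0) after, so it travelled √(2.4² + 1.1²) ≈ 2.6 units.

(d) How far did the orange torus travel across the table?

1.7

From (6.2, 5.0) to (6.2, 3.3), the orange torus covered √(0.0² + 1.7²) ≈ 1.7 units.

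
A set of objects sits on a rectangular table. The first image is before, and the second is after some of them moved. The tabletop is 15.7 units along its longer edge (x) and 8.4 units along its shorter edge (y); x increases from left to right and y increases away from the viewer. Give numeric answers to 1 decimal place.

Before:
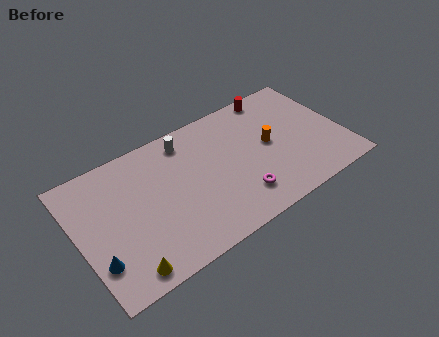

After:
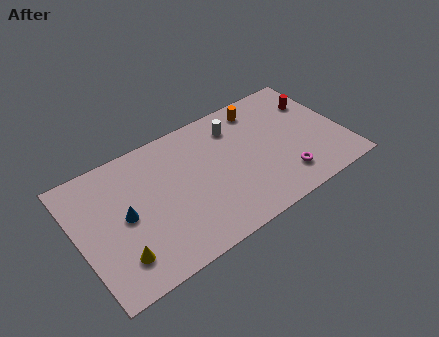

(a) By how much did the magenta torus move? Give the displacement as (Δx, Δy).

(2.7, -0.1)

The magenta torus started near (9.1, 1.9) and ended near (11.8, 1.8).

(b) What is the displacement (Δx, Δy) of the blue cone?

(1.9, 1.9)

The blue cone started near (0.8, 2.3) and ended near (2.7, 4.2).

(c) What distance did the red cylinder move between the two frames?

2.7

From (12.3, 7.6) to (14.5, 6.0), the red cylinder covered √(2.2² + 1.6²) ≈ 2.7 units.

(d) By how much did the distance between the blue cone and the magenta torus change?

+1.1

They were about 8.3 units apart before and 9.4 after — 1.1 units further apart.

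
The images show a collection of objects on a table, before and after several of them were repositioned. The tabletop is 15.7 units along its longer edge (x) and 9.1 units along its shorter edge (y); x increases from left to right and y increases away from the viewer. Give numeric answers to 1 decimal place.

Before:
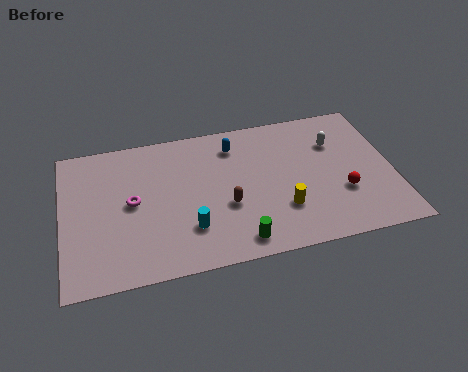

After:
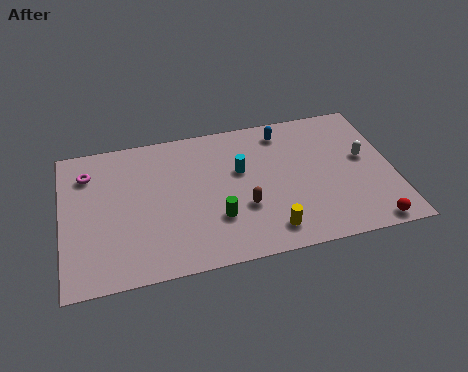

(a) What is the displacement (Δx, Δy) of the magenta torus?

(-2.0, 2.3)

The magenta torus was at about (3.3, 4.7) and moved to about (1.3, 7.0).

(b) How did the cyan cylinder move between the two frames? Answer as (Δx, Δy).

(2.6, 3.1)

The cyan cylinder started near (5.9, 2.5) and ended near (8.5, 5.6).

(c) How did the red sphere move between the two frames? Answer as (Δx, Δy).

(1.1, -2.3)

The red sphere started near (13.2, 3.1) and ended near (14.3, 0.8).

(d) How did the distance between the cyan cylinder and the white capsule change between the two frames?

-2.3

Before: roughly 8.2 units apart; after: 5.9. That's 2.3 units closer together.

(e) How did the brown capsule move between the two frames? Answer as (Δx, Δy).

(0.8, -0.3)

From the two frames, the brown capsule sits at roughly (7.7, 3.5) before and (8.5, 3.2) after.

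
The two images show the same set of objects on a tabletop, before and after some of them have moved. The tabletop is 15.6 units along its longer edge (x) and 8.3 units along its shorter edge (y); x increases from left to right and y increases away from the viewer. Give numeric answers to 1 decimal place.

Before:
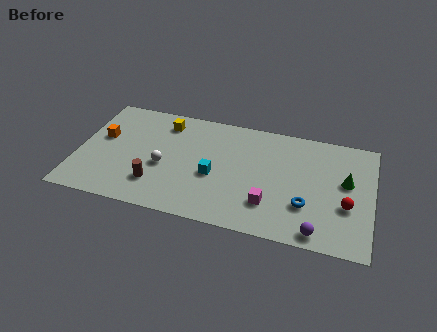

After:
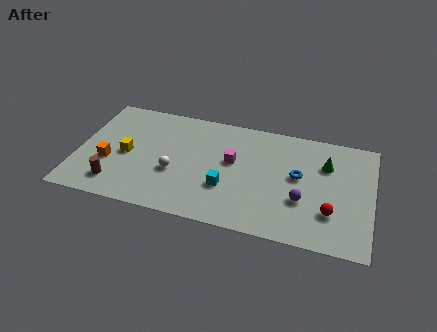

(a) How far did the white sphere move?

0.7

The white sphere moved from about (4.6, 3.5) to (5.2, 3.2), a distance of √(0.6² + 0.3²) ≈ 0.7.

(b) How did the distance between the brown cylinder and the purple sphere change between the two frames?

+1.2

They were about 8.7 units apart before and 9.9 after — 1.2 units further apart.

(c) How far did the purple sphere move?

2.2

The purple sphere moved from about (12.9, 0.9) to (12.0, 2.9), a distance of √(0.9² + 2.0²) ≈ 2.2.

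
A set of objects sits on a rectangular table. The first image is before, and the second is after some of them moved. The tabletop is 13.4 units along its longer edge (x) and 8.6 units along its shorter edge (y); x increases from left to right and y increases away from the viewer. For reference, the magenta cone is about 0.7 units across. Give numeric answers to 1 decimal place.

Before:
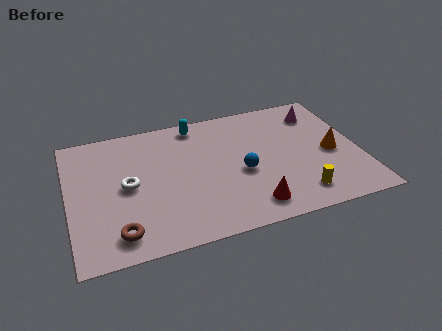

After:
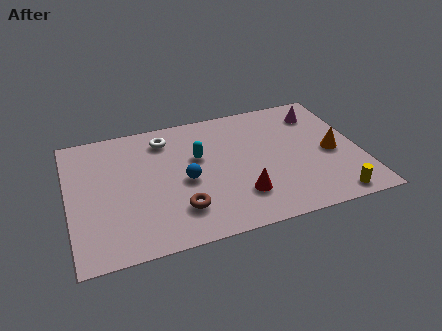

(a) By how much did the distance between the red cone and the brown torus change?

-3.2

The distance was about 6.0 in the first image and 2.8 in the second, so they moved 3.2 units closer together.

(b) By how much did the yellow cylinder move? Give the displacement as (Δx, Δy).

(1.5, -0.6)

The yellow cylinder was at about (10.3, 1.5) and moved to about (11.8, 0.9).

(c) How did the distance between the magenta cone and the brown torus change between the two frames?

-2.8

Before: roughly 11.1 units apart; after: 8.3. That's 2.8 units closer together.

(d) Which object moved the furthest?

the white torus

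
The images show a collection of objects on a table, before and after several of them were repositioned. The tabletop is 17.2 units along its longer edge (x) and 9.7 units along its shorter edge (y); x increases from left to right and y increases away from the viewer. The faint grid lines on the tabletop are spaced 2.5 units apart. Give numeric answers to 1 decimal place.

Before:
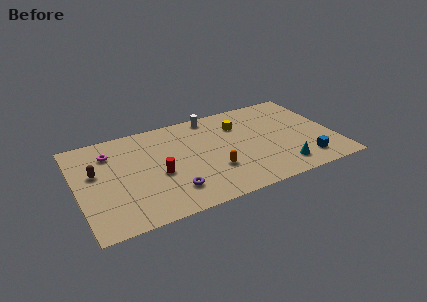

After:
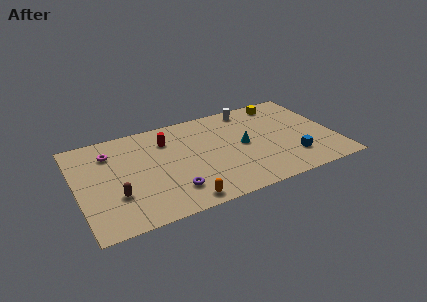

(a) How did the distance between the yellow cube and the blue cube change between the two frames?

-0.5

They were about 6.5 units apart before and 6.0 after — 0.5 units closer together.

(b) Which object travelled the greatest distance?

the cyan cone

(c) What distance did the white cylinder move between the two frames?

2.6

The white cylinder was near (9.4, 8.7) before and (12.0, 8.5) after, so it travelled √(2.6² + 0.2²) ≈ 2.6 units.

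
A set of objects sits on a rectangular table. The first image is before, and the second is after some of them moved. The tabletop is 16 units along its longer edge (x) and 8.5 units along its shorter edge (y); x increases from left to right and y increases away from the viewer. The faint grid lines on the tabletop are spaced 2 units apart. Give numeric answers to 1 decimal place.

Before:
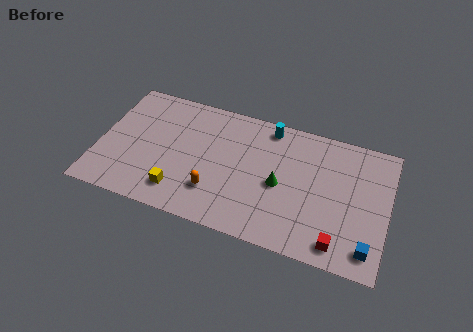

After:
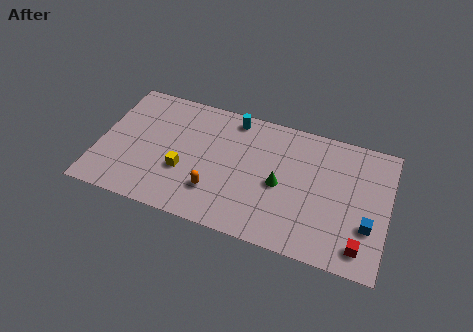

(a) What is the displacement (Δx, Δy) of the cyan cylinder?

(-2.0, 0.0)

The cyan cylinder started near (9.2, 7.5) and ended near (7.2, 7.5).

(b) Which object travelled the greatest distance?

the cyan cylinder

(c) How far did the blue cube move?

1.4

The blue cube moved from about (15.1, 1.4) to (15.0, 2.8), a distance of √(0.1² + 1.4²) ≈ 1.4.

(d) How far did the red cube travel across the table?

1.2

From (13.5, 1.2) to (14.7, 1.4), the red cube covered √(1.2² + 0.2²) ≈ 1.2 units.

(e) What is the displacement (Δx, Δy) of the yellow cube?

(0.1, 1.4)

The yellow cube started near (4.7, 1.7) and ended near (4.8, 3.1).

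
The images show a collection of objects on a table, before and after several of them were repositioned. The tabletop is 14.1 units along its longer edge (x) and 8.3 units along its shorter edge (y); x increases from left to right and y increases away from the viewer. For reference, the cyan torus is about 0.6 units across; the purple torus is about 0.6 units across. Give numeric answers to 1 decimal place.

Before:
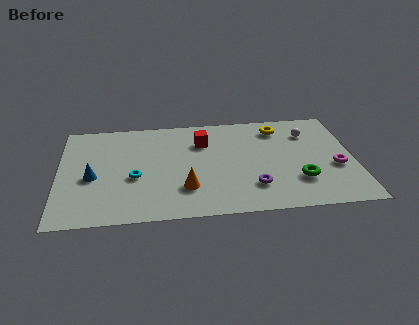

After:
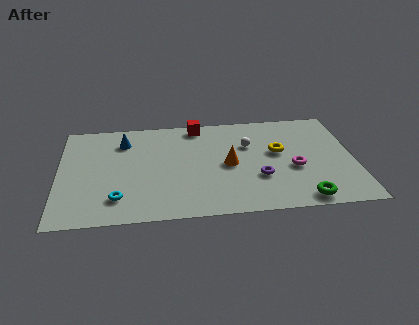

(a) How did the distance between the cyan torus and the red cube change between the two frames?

+2.6

They were about 4.2 units apart before and 6.8 after — 2.6 units further apart.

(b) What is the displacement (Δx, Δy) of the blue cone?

(1.5, 2.8)

From the two frames, the blue cone sits at roughly (1.6, 3.6) before and (3.1, 6.4) after.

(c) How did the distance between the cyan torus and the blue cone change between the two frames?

+2.6

The distance was about 2.0 in the first image and 4.6 in the second, so they moved 2.6 units further apart.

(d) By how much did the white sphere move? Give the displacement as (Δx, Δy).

(-2.9, -0.7)

The white sphere was at about (12.0, 6.2) and moved to about (9.1, 5.5).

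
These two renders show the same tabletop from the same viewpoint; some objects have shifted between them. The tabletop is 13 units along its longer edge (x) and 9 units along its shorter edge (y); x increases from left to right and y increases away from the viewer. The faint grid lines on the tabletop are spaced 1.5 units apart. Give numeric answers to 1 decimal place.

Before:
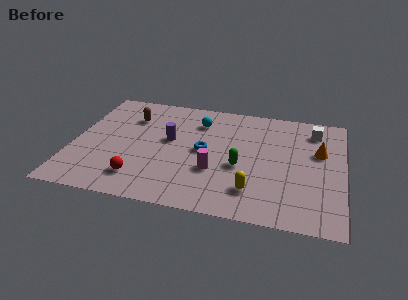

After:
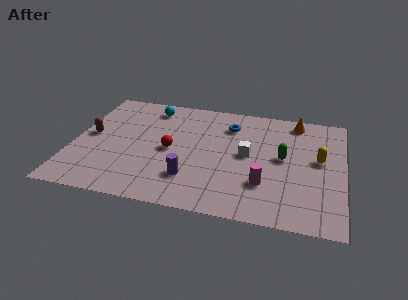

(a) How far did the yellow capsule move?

4.2

The yellow capsule was near (8.8, 2.0) before and (11.8, 5.0) after, so it travelled √(3.0² + 3.0²) ≈ 4.2 units.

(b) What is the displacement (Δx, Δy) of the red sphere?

(1.3, 2.5)

The red sphere was at about (3.4, 1.8) and moved to about (4.7, 4.3).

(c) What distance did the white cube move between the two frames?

4.0

The white cube was near (11.5, 7.3) before and (8.4, 4.7) after, so it travelled √(3.1² + 2.6²) ≈ 4.0 units.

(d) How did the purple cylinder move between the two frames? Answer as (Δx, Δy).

(1.2, -2.8)

From the two frames, the purple cylinder sits at roughly (4.6, 5.1) before and (5.8, 2.3) after.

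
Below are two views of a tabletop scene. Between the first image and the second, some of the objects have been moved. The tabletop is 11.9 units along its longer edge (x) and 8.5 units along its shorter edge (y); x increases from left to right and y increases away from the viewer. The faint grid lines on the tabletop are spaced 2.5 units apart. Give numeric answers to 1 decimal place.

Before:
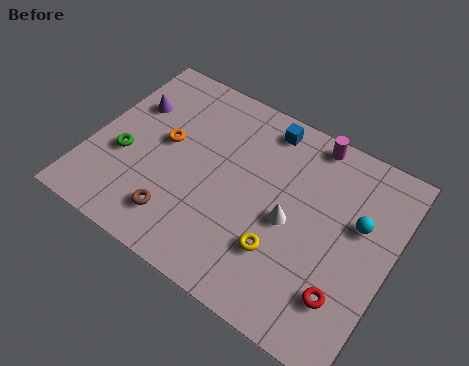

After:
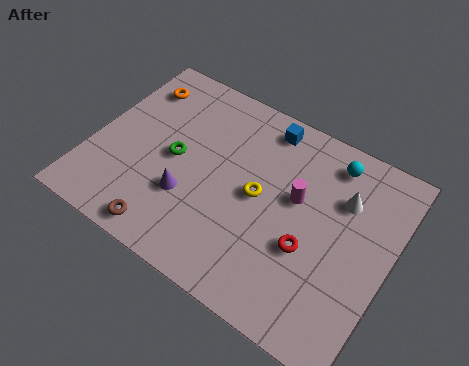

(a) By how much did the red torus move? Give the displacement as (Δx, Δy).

(-1.6, 1.1)

The red torus started near (10.5, 2.1) and ended near (8.9, 3.2).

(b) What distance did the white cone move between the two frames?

2.7

The white cone was near (8.0, 3.9) before and (9.8, 5.9) after, so it travelled √(1.8² + 2.0²) ≈ 2.7 units.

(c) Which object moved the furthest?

the purple cone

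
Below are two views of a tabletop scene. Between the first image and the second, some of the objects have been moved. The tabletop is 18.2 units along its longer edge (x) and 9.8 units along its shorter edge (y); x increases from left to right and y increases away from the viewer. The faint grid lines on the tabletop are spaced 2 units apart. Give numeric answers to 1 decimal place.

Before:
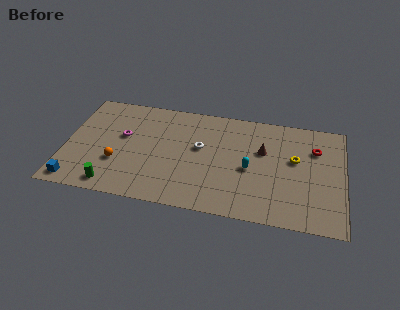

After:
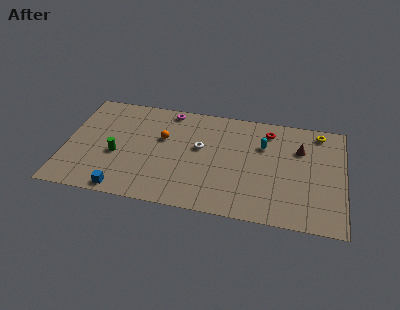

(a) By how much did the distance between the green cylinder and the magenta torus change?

+1.2

They were about 4.6 units apart before and 5.8 after — 1.2 units further apart.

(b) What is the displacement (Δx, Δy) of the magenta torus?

(2.9, 3.0)

From the two frames, the magenta torus sits at roughly (3.7, 5.8) before and (6.6, 8.8) after.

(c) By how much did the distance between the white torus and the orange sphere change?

-3.3

They were about 5.8 units apart before and 2.5 after — 3.3 units closer together.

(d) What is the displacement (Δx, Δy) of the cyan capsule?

(0.8, 2.3)

The cyan capsule was at about (12.1, 4.4) and moved to about (12.9, 6.7).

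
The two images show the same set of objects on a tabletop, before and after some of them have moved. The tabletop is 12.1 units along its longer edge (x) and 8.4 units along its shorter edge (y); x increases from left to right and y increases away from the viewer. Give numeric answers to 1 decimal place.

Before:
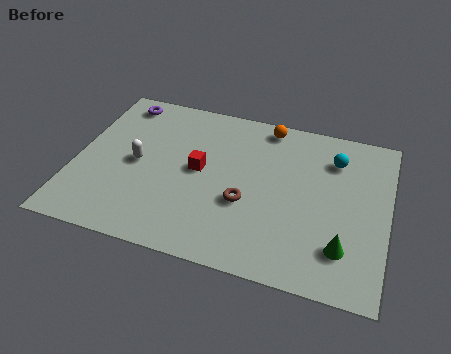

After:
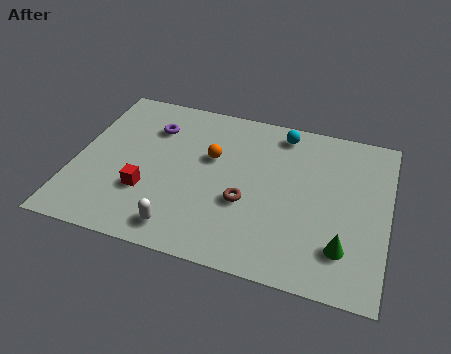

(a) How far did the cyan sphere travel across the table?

2.3

From (9.9, 6.4) to (7.8, 7.3), the cyan sphere covered √(2.1² + 0.9²) ≈ 2.3 units.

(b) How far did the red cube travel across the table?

2.5

From (4.8, 4.4) to (2.9, 2.7), the red cube covered √(1.9² + 1.7²) ≈ 2.5 units.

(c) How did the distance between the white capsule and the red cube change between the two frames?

-0.3

Before: roughly 2.4 units apart; after: 2.1. That's 0.3 units closer together.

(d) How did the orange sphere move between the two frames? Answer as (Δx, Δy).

(-2.0, -2.3)

From the two frames, the orange sphere sits at roughly (7.2, 7.5) before and (5.2, 5.2) after.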